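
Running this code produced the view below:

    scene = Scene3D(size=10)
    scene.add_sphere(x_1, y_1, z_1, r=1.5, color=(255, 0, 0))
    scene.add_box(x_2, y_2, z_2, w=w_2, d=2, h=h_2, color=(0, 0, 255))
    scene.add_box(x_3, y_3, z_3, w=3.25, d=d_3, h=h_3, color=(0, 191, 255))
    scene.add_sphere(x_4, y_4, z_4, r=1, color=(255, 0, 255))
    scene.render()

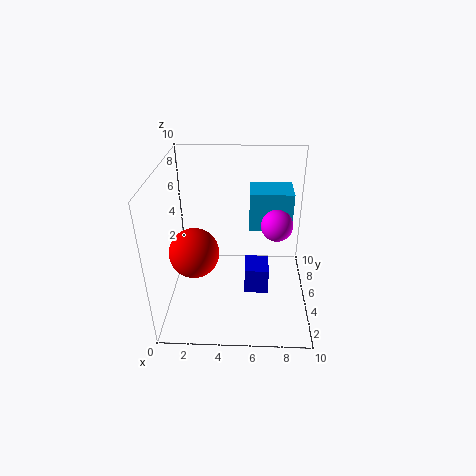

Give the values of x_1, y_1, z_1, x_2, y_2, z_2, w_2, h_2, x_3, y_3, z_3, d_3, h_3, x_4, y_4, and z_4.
x_1 = 2.5; y_1 = 2; z_1 = 5.75; x_2 = 5.5; y_2 = 4.5; z_2 = 0.5; w_2 = 1.75; h_2 = 2; x_3 = 5.75; y_3 = 7.25; z_3 = 4.25; d_3 = 2.5; h_3 = 3; x_4 = 7.5; y_4 = 3.75; z_4 = 6.75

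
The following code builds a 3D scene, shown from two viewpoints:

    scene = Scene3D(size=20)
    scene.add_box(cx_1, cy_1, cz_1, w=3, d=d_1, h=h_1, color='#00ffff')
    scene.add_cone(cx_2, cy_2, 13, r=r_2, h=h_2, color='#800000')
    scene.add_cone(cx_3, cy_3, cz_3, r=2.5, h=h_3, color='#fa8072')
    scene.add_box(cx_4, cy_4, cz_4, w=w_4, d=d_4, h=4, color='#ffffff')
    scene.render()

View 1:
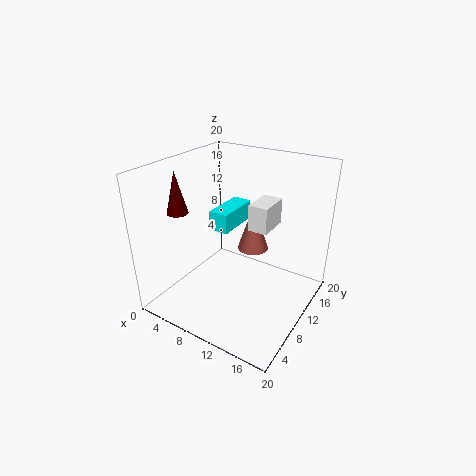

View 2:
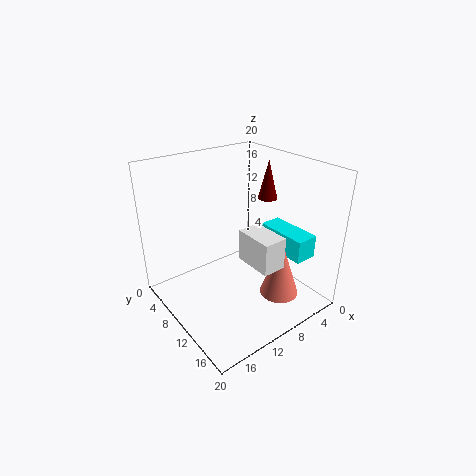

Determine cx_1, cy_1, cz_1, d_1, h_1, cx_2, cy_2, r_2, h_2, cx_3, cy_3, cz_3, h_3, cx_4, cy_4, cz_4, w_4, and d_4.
cx_1 = 4; cy_1 = 11.5; cz_1 = 9; d_1 = 7; h_1 = 3; cx_2 = 2; cy_2 = 7; r_2 = 1.5; h_2 = 6; cx_3 = 8.5; cy_3 = 17; cz_3 = 4.5; h_3 = 7.5; cx_4 = 9.5; cy_4 = 13.5; cz_4 = 9.5; w_4 = 3; d_4 = 5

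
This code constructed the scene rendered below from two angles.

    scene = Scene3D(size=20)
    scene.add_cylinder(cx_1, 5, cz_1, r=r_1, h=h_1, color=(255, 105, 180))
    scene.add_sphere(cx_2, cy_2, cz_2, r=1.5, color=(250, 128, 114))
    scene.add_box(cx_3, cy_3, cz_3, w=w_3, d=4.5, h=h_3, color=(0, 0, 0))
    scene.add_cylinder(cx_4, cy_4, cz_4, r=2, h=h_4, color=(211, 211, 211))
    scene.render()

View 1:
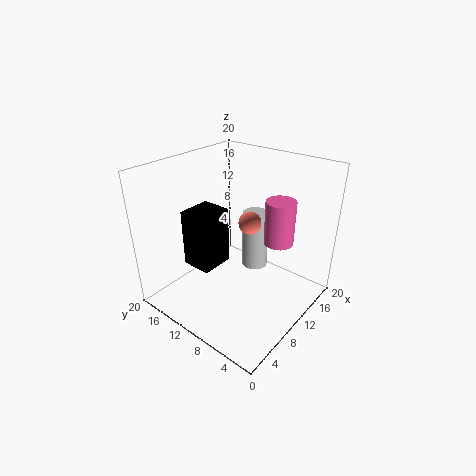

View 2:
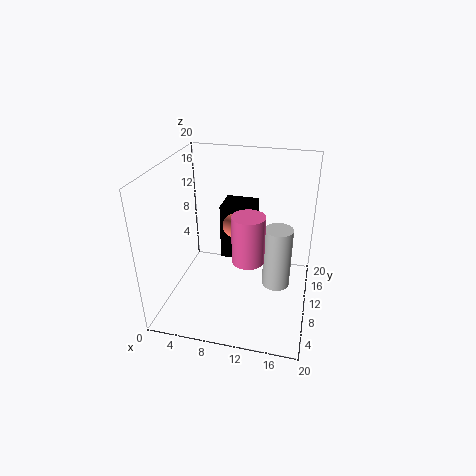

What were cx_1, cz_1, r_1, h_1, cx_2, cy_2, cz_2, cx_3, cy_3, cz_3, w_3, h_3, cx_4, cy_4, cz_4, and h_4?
cx_1 = 12.5; cz_1 = 10; r_1 = 2; h_1 = 6; cx_2 = 10; cy_2 = 8; cz_2 = 13; cx_3 = 6.5; cy_3 = 13; cz_3 = 4.5; w_3 = 5; h_3 = 8.5; cx_4 = 15.5; cy_4 = 11; cz_4 = 2.5; h_4 = 9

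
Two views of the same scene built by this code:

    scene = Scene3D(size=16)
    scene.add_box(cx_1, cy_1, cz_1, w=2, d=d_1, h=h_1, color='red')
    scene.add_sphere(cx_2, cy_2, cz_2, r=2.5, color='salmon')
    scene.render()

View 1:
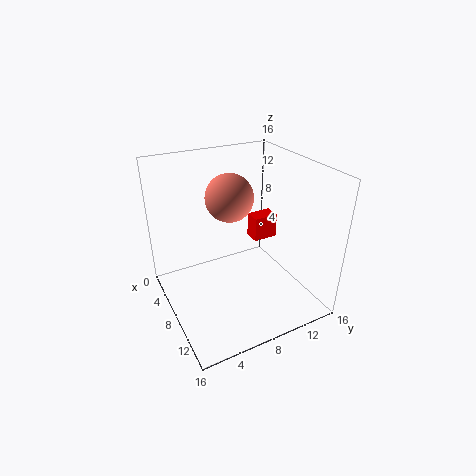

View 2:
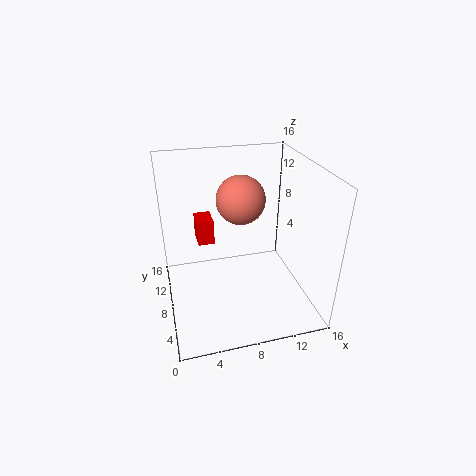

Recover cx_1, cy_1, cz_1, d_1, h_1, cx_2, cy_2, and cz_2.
cx_1 = 4
cy_1 = 11.5
cz_1 = 5.5
d_1 = 3
h_1 = 3
cx_2 = 8
cy_2 = 7
cz_2 = 13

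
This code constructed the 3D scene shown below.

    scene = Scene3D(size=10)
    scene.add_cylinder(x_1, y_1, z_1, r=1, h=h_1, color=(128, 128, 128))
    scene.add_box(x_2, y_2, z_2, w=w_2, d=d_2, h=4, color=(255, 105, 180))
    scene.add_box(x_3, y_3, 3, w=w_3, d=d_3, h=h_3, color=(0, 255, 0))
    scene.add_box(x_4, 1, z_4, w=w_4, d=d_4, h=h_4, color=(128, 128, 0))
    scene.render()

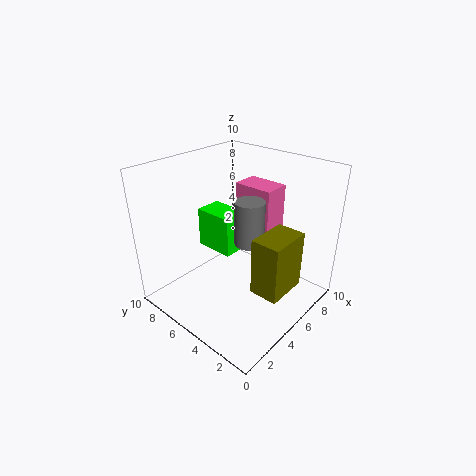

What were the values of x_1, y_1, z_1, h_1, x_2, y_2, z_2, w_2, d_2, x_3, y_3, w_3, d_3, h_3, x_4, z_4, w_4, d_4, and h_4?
x_1 = 5
y_1 = 4
z_1 = 5
h_1 = 3
x_2 = 7
y_2 = 4
z_2 = 4
w_2 = 2
d_2 = 3
x_3 = 5
y_3 = 6
w_3 = 2
d_3 = 3
h_3 = 3
x_4 = 4
z_4 = 2
w_4 = 3
d_4 = 2
h_4 = 4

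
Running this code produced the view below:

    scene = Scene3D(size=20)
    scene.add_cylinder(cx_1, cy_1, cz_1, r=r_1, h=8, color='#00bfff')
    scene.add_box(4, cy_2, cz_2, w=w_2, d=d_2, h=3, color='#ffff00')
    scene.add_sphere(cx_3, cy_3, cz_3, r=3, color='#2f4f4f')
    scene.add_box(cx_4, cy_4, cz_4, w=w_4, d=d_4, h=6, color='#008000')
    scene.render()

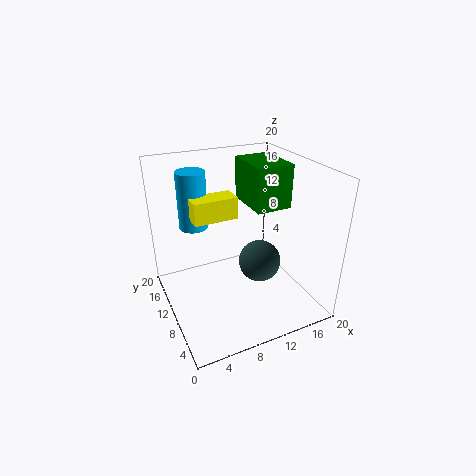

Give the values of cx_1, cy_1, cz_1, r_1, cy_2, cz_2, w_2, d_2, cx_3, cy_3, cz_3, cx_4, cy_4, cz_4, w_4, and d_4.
cx_1 = 5, cy_1 = 14, cz_1 = 11, r_1 = 2, cy_2 = 10, cz_2 = 13, w_2 = 6, d_2 = 3, cx_3 = 13, cy_3 = 9, cz_3 = 6, cx_4 = 12, cy_4 = 8, cz_4 = 14, w_4 = 5, d_4 = 7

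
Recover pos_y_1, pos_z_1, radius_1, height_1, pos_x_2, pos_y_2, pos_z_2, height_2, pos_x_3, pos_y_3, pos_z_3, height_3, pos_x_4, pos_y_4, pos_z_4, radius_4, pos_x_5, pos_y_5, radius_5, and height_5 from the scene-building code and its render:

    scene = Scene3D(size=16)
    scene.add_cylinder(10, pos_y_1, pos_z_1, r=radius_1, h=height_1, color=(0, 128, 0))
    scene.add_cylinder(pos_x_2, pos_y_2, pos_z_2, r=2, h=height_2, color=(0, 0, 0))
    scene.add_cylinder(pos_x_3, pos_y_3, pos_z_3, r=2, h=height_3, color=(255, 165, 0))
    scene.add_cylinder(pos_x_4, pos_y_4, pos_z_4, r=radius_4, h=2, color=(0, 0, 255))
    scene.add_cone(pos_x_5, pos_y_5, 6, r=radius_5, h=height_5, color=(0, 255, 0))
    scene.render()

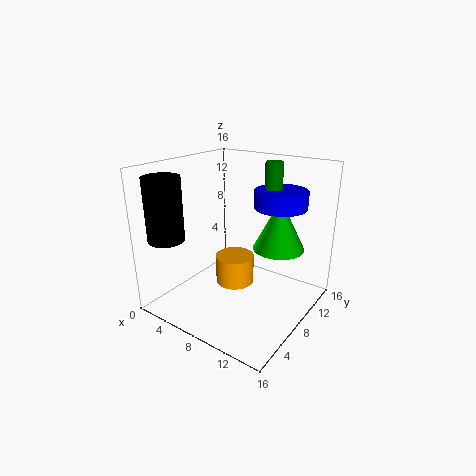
pos_y_1 = 12; pos_z_1 = 13; radius_1 = 1; height_1 = 3; pos_x_2 = 2; pos_y_2 = 3; pos_z_2 = 8; height_2 = 7; pos_x_3 = 9; pos_y_3 = 6; pos_z_3 = 4; height_3 = 3; pos_x_4 = 11; pos_y_4 = 12; pos_z_4 = 11; radius_4 = 3; pos_x_5 = 11; pos_y_5 = 12; radius_5 = 3; height_5 = 6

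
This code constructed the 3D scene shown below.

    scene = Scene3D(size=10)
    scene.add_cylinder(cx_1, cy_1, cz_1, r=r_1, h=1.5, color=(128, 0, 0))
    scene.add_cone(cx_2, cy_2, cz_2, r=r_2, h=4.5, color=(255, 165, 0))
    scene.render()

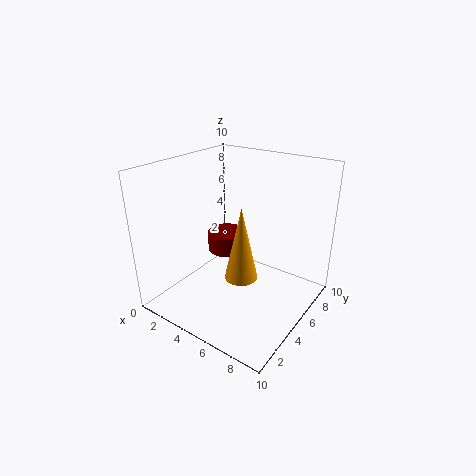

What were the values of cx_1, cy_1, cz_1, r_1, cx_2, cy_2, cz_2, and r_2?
cx_1 = 2.5, cy_1 = 7, cz_1 = 2.5, r_1 = 1.5, cx_2 = 7, cy_2 = 2.5, cz_2 = 4, r_2 = 1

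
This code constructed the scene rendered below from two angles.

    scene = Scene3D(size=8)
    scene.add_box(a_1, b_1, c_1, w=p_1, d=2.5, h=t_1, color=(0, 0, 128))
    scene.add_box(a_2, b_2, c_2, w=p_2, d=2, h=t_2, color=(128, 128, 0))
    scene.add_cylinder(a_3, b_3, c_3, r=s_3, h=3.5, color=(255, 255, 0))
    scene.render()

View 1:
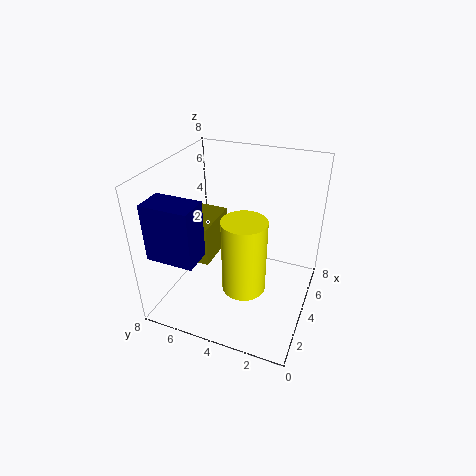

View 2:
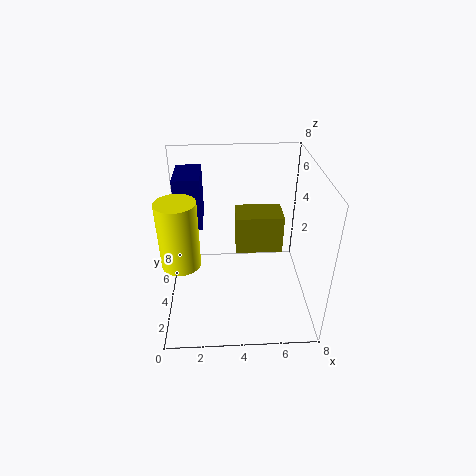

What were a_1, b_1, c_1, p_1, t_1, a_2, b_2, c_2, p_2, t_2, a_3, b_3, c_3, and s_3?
a_1 = 0.5; b_1 = 5; c_1 = 4; p_1 = 1.5; t_1 = 3; a_2 = 4; b_2 = 6; c_2 = 1.5; p_2 = 3; t_2 = 2.5; a_3 = 1; b_3 = 2.5; c_3 = 3.5; s_3 = 1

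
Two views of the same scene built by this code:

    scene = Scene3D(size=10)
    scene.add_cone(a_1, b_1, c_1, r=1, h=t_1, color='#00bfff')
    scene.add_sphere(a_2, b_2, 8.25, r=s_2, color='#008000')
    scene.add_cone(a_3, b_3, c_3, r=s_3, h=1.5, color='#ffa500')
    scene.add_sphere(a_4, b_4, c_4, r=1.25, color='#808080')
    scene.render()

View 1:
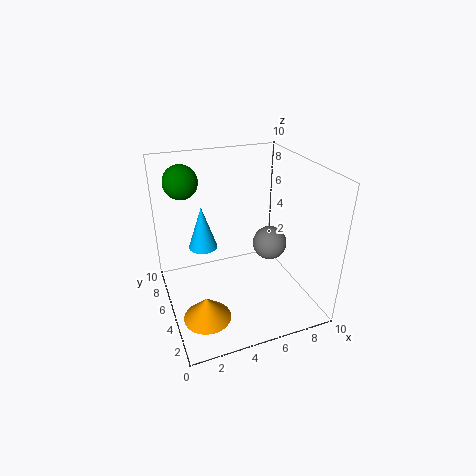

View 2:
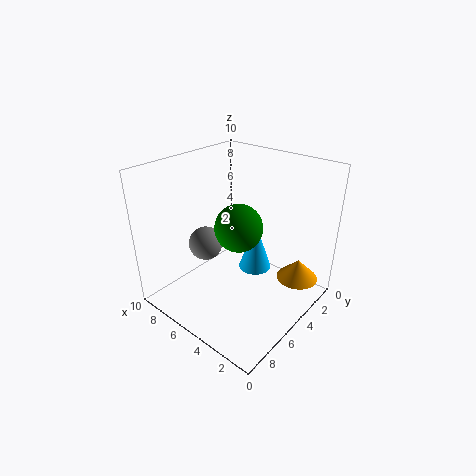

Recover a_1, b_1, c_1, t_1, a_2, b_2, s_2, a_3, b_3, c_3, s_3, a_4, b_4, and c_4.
a_1 = 2.75
b_1 = 6
c_1 = 4.25
t_1 = 3
a_2 = 2
b_2 = 8.5
s_2 = 1.25
a_3 = 1.75
b_3 = 2
c_3 = 1.5
s_3 = 1.5
a_4 = 7.75
b_4 = 5.5
c_4 = 3.75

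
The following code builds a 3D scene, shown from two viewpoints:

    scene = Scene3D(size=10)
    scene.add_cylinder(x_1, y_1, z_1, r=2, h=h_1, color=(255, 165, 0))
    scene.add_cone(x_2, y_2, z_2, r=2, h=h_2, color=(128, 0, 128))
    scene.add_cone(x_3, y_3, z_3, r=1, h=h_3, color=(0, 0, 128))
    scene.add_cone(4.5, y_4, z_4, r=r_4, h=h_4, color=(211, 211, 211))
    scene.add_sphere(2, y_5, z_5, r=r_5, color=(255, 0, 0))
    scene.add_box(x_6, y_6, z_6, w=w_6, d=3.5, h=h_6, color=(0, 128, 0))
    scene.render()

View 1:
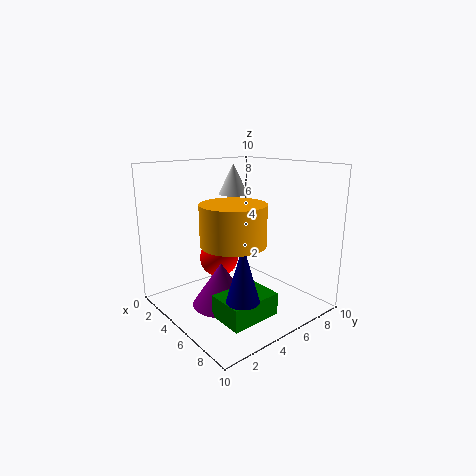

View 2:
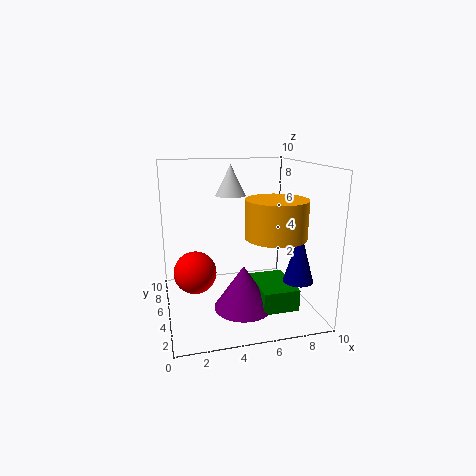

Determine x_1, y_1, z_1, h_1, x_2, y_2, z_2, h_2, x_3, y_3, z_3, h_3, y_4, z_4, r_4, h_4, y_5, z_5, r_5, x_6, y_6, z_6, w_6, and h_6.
x_1 = 7
y_1 = 3
z_1 = 5.5
h_1 = 2.5
x_2 = 5
y_2 = 3.5
z_2 = 0.5
h_2 = 3
x_3 = 8.5
y_3 = 2.5
z_3 = 2.5
h_3 = 3.5
y_4 = 5
z_4 = 8
r_4 = 1
h_4 = 2
y_5 = 5.5
z_5 = 2.5
r_5 = 1.5
x_6 = 6
y_6 = 2
z_6 = 0.5
w_6 = 2.5
h_6 = 1.5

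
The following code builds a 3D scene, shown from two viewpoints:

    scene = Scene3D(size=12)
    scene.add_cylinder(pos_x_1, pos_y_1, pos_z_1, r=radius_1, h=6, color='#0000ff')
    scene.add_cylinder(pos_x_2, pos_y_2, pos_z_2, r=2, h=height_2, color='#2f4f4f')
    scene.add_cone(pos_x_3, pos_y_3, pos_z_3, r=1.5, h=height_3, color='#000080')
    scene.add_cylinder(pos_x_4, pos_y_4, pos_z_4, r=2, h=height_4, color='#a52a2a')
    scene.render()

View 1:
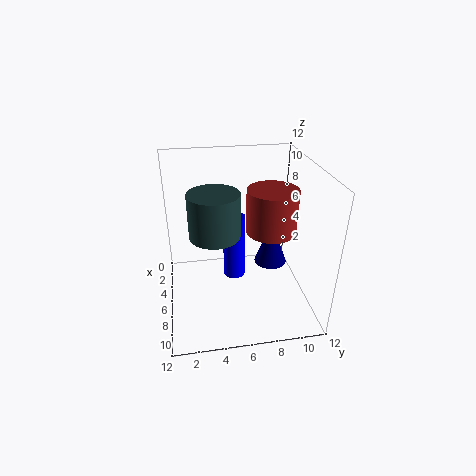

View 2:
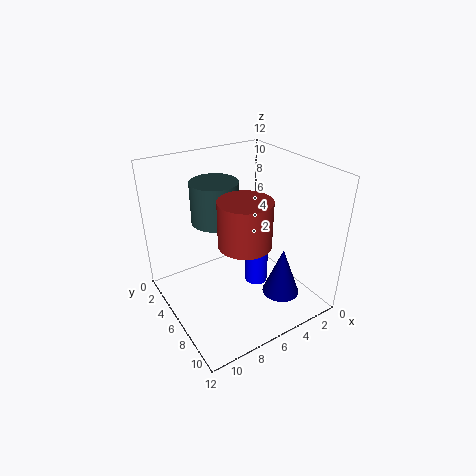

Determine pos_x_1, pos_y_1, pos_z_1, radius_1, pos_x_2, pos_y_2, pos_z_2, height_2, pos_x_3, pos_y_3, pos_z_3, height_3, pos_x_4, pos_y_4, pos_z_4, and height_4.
pos_x_1 = 4
pos_y_1 = 6
pos_z_1 = 1
radius_1 = 1
pos_x_2 = 7
pos_y_2 = 4
pos_z_2 = 7
height_2 = 3.5
pos_x_3 = 4
pos_y_3 = 9.5
pos_z_3 = 2
height_3 = 4
pos_x_4 = 7
pos_y_4 = 8.5
pos_z_4 = 7
height_4 = 3.5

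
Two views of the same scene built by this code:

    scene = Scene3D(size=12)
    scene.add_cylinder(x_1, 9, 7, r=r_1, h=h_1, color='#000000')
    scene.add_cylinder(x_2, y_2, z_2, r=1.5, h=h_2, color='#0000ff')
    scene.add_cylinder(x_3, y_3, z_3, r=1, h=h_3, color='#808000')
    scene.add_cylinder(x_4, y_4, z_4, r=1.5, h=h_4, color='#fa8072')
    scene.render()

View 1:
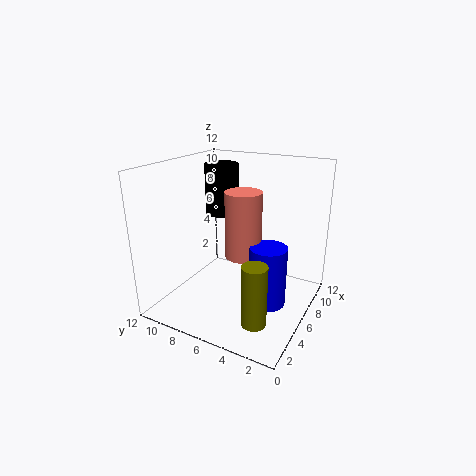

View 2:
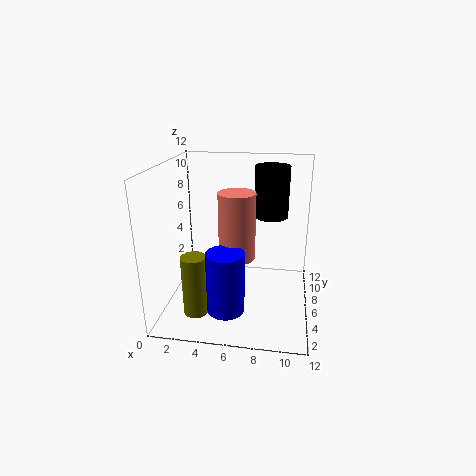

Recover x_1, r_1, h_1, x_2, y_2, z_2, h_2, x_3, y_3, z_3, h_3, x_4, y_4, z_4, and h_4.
x_1 = 8.5
r_1 = 1.5
h_1 = 4.5
x_2 = 5.5
y_2 = 3
z_2 = 1
h_2 = 5
x_3 = 3
y_3 = 3
z_3 = 0.5
h_3 = 5
x_4 = 6
y_4 = 5.5
z_4 = 4.5
h_4 = 5.5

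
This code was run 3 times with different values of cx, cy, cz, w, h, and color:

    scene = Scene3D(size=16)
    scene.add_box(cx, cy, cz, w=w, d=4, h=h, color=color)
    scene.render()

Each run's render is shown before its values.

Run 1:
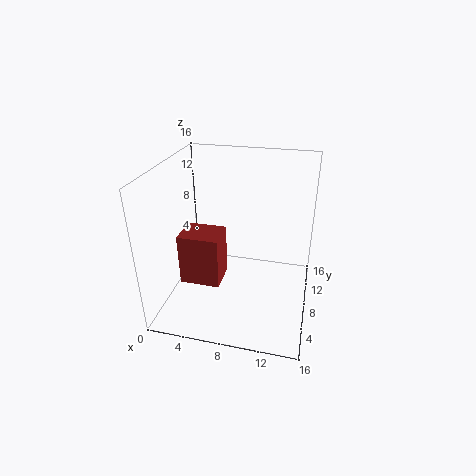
cx = 0.5, cy = 8, cz = 0.5, w = 5, h = 6.5, color = 'brown'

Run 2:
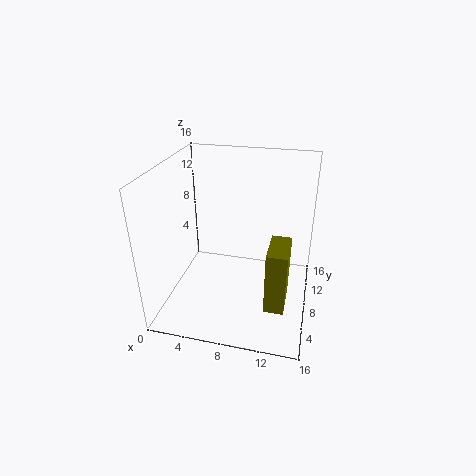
cx = 12, cy = 2, cz = 3.5, w = 2, h = 6.5, color = 'olive'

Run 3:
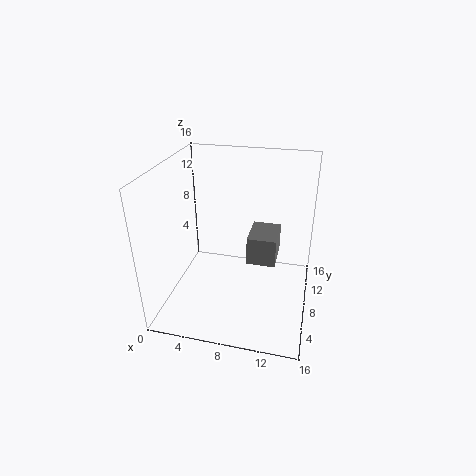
cx = 9.5, cy = 5.5, cz = 6.5, w = 3, h = 3, color = 'gray'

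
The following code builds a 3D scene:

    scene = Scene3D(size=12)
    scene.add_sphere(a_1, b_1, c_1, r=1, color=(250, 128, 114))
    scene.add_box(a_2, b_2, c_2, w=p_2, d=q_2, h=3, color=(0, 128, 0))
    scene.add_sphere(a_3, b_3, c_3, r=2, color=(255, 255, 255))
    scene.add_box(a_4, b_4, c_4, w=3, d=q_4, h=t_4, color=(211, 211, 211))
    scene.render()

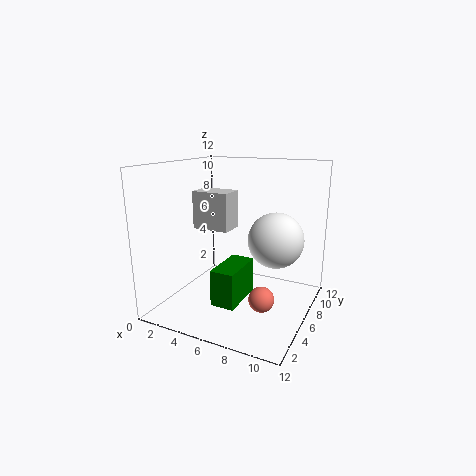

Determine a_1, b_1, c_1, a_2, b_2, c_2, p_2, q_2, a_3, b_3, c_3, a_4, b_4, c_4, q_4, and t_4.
a_1 = 9, b_1 = 4, c_1 = 2, a_2 = 5, b_2 = 3, c_2 = 1, p_2 = 2, q_2 = 4, a_3 = 10, b_3 = 4, c_3 = 7, a_4 = 3, b_4 = 4, c_4 = 7, q_4 = 2, t_4 = 3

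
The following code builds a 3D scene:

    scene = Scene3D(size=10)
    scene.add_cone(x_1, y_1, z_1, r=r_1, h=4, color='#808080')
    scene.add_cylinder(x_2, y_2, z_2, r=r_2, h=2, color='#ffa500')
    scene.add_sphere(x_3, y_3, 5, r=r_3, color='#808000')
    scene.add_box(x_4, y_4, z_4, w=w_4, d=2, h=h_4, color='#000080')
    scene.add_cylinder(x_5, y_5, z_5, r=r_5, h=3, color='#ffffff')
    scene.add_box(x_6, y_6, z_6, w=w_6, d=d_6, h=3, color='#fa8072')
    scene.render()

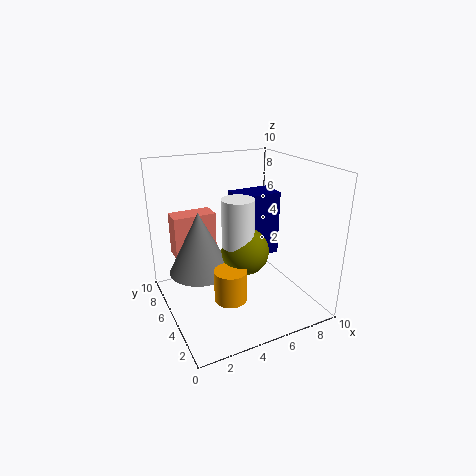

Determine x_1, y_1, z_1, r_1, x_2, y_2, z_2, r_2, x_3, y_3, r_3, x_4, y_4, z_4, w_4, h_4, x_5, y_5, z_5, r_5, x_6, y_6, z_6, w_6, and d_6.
x_1 = 2; y_1 = 4.5; z_1 = 3.5; r_1 = 2; x_2 = 3; y_2 = 2; z_2 = 2.5; r_2 = 1; x_3 = 4.5; y_3 = 3; r_3 = 1.5; x_4 = 5; y_4 = 4.5; z_4 = 3.5; w_4 = 3; h_4 = 4.5; x_5 = 4; y_5 = 3; z_5 = 5.5; r_5 = 1; x_6 = 1; y_6 = 6.5; z_6 = 3.5; w_6 = 3; d_6 = 1.5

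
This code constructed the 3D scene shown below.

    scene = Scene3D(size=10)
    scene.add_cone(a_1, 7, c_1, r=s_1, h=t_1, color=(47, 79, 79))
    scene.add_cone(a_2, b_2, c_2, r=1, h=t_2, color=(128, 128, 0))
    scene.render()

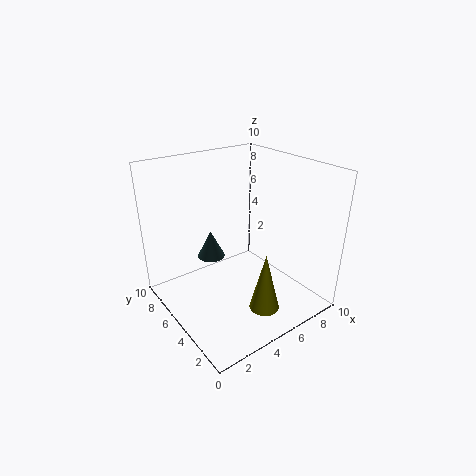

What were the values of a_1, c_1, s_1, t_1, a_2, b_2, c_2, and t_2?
a_1 = 4; c_1 = 3; s_1 = 1; t_1 = 2; a_2 = 5; b_2 = 2; c_2 = 1; t_2 = 4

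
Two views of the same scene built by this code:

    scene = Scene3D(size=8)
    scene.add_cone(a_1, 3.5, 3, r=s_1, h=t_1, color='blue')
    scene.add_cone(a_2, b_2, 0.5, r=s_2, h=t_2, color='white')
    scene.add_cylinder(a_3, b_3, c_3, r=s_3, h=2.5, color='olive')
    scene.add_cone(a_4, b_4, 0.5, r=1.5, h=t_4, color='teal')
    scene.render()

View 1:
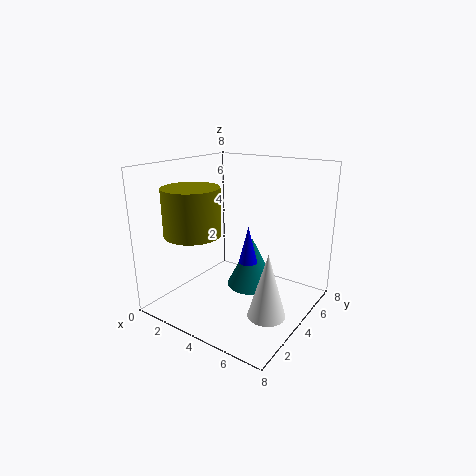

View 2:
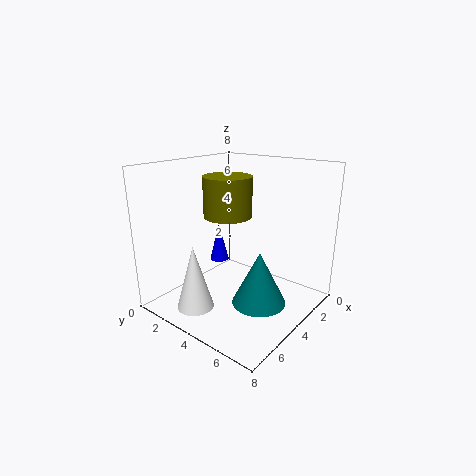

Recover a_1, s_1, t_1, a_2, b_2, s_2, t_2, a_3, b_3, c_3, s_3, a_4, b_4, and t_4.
a_1 = 5
s_1 = 0.5
t_1 = 2
a_2 = 6.5
b_2 = 3
s_2 = 1
t_2 = 3.5
a_3 = 2.5
b_3 = 2
c_3 = 4.5
s_3 = 1.5
a_4 = 4
b_4 = 5.5
t_4 = 3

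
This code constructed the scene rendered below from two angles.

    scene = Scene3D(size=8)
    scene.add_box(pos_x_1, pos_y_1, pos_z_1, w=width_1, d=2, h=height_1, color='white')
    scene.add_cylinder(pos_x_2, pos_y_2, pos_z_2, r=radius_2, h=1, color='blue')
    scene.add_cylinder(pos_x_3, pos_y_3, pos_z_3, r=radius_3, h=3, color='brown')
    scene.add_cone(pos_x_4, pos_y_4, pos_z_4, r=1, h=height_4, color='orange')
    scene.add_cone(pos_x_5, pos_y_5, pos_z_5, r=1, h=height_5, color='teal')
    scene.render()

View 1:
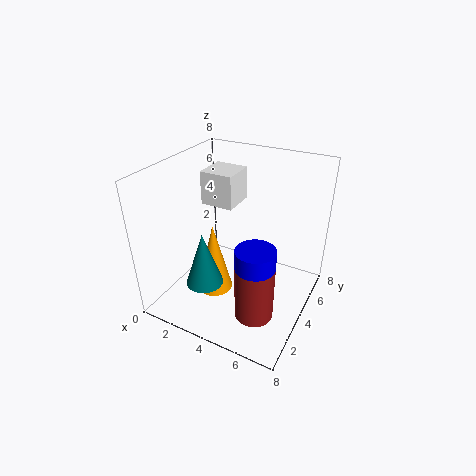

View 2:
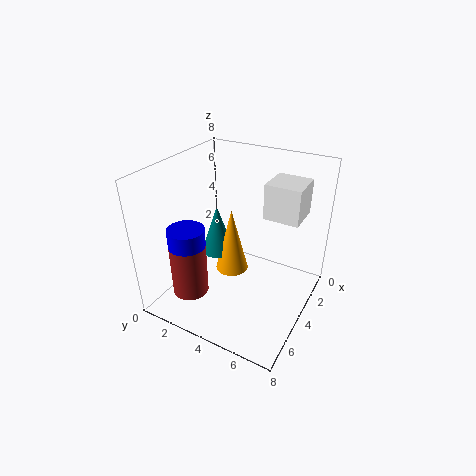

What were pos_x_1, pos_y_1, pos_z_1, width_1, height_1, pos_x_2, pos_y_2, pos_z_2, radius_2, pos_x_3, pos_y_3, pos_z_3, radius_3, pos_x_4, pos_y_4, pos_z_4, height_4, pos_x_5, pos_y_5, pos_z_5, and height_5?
pos_x_1 = 1, pos_y_1 = 5, pos_z_1 = 5, width_1 = 2, height_1 = 2, pos_x_2 = 6, pos_y_2 = 2, pos_z_2 = 4, radius_2 = 1, pos_x_3 = 6, pos_y_3 = 2, pos_z_3 = 1, radius_3 = 1, pos_x_4 = 3, pos_y_4 = 3, pos_z_4 = 1, height_4 = 4, pos_x_5 = 3, pos_y_5 = 2, pos_z_5 = 2, height_5 = 3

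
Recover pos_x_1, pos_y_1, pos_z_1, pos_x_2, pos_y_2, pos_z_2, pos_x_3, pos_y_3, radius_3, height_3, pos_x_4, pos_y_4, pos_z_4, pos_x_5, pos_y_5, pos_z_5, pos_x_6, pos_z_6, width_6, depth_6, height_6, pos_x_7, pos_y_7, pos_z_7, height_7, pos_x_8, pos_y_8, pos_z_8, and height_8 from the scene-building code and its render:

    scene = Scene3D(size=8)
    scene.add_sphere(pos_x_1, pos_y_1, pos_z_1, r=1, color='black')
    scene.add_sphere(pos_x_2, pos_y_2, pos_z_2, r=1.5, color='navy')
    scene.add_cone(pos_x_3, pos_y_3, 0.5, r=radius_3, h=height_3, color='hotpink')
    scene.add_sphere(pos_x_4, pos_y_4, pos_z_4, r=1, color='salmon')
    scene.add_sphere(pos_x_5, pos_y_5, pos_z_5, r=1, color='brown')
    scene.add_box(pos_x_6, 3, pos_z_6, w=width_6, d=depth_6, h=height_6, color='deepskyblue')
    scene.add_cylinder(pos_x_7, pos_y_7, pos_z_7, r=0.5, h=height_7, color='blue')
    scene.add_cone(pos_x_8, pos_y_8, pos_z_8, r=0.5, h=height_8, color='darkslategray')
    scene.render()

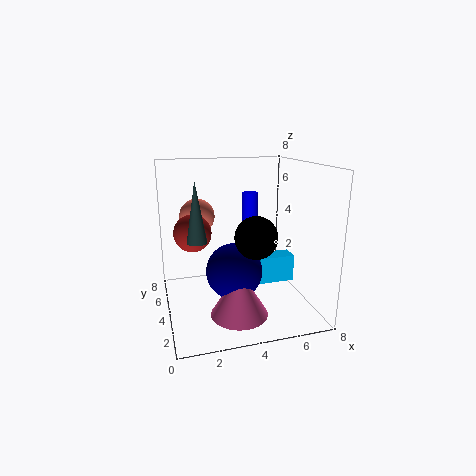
pos_x_1 = 4, pos_y_1 = 1, pos_z_1 = 5, pos_x_2 = 3.5, pos_y_2 = 3, pos_z_2 = 2.5, pos_x_3 = 3.5, pos_y_3 = 2, radius_3 = 1.5, height_3 = 2.5, pos_x_4 = 2, pos_y_4 = 5.5, pos_z_4 = 5, pos_x_5 = 1.5, pos_y_5 = 4, pos_z_5 = 4.5, pos_x_6 = 5, pos_z_6 = 1.5, width_6 = 2, depth_6 = 1, height_6 = 1.5, pos_x_7 = 5.5, pos_y_7 = 6.5, pos_z_7 = 2.5, height_7 = 3.5, pos_x_8 = 1.5, pos_y_8 = 2.5, pos_z_8 = 4.5, height_8 = 3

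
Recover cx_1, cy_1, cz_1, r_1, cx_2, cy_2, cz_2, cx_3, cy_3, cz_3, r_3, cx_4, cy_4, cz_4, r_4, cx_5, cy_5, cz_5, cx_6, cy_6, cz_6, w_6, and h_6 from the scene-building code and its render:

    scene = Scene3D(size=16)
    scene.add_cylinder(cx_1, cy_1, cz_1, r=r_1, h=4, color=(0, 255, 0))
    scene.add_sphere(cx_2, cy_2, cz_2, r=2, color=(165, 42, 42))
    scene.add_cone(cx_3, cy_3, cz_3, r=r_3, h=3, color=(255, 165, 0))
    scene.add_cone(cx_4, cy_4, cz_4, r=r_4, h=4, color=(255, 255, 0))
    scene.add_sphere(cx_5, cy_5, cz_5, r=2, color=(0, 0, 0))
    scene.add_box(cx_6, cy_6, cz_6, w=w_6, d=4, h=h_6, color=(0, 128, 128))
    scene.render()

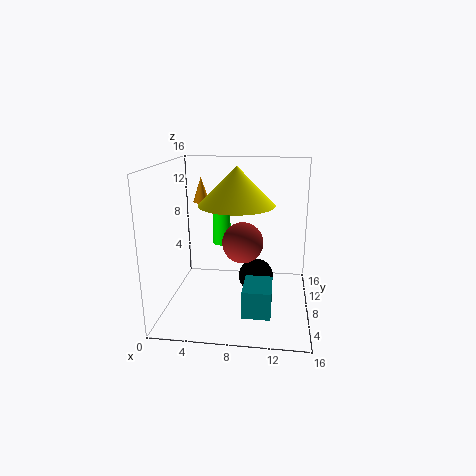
cx_1 = 6
cy_1 = 9
cz_1 = 7
r_1 = 1
cx_2 = 9
cy_2 = 4
cz_2 = 9
cx_3 = 3
cy_3 = 12
cz_3 = 11
r_3 = 1
cx_4 = 8
cy_4 = 7
cz_4 = 12
r_4 = 4
cx_5 = 10
cy_5 = 9
cz_5 = 3
cx_6 = 9
cy_6 = 3
cz_6 = 1
w_6 = 3
h_6 = 3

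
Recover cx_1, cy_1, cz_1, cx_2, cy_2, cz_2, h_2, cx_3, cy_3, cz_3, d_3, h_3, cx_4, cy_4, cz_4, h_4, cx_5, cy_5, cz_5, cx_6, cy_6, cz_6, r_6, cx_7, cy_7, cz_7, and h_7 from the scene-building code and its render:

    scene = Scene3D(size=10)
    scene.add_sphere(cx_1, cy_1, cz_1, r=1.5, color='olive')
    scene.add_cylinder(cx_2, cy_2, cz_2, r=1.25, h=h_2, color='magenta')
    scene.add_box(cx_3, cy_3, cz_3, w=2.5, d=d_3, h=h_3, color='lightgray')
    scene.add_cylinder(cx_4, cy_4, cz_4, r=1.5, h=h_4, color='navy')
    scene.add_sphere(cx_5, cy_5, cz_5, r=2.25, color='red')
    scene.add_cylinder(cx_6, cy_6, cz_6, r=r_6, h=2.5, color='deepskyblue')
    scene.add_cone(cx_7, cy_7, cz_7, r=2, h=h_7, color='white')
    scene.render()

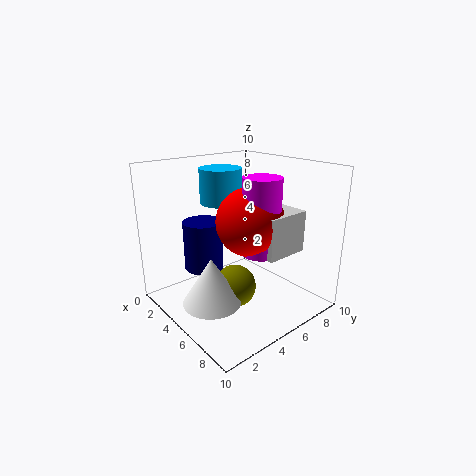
cx_1 = 5.25, cy_1 = 4.5, cz_1 = 1.5, cx_2 = 7, cy_2 = 5.25, cz_2 = 4.5, h_2 = 5, cx_3 = 6, cy_3 = 4.75, cz_3 = 4.5, d_3 = 3, h_3 = 2.75, cx_4 = 1.75, cy_4 = 4.25, cz_4 = 1.75, h_4 = 3.75, cx_5 = 6.25, cy_5 = 5, cz_5 = 6.5, cx_6 = 2.75, cy_6 = 5.25, cz_6 = 7, r_6 = 1.5, cx_7 = 5.25, cy_7 = 2.5, cz_7 = 1, h_7 = 3.25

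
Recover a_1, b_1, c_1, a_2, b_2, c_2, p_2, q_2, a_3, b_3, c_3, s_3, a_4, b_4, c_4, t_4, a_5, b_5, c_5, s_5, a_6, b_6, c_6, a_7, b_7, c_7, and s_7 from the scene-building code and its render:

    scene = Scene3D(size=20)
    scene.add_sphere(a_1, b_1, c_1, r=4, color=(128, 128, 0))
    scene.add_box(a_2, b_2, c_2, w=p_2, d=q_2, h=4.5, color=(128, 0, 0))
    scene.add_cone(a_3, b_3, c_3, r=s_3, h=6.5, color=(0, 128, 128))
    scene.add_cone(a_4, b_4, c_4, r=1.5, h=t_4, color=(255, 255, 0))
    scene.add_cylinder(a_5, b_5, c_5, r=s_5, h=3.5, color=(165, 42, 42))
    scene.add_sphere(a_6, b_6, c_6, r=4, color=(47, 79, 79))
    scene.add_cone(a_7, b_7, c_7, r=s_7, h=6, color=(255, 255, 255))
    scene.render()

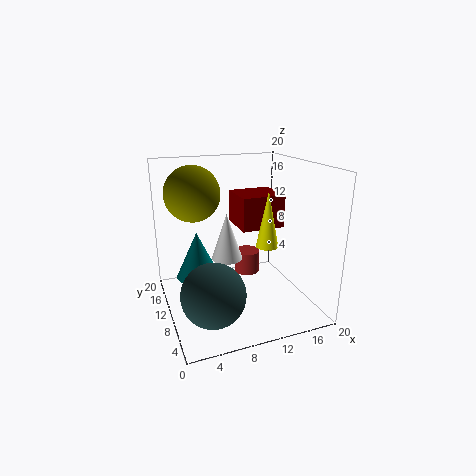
a_1 = 5, b_1 = 15, c_1 = 15.5, a_2 = 10, b_2 = 8, c_2 = 11.5, p_2 = 6, q_2 = 5.5, a_3 = 4.5, b_3 = 11.5, c_3 = 4.5, s_3 = 3, a_4 = 13, b_4 = 7, c_4 = 9.5, t_4 = 7.5, a_5 = 13.5, b_5 = 15, c_5 = 2, s_5 = 2, a_6 = 4.5, b_6 = 4, c_6 = 5.5, a_7 = 7.5, b_7 = 7.5, c_7 = 8.5, s_7 = 2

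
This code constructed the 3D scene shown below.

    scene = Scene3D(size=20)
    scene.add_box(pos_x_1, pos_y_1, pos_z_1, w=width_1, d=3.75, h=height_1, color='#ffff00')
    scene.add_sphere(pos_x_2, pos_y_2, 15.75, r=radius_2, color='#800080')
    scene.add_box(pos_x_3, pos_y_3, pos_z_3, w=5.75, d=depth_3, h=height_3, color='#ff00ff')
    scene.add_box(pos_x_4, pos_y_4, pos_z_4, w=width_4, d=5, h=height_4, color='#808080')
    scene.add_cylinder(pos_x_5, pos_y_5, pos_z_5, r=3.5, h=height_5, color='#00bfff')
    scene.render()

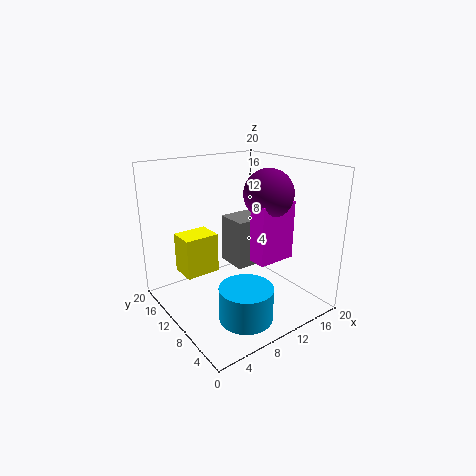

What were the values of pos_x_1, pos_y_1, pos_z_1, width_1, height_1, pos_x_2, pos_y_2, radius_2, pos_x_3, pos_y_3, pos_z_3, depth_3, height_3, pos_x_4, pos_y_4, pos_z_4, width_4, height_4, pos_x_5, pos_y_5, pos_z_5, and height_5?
pos_x_1 = 2.75, pos_y_1 = 11.25, pos_z_1 = 5.25, width_1 = 4.75, height_1 = 5.5, pos_x_2 = 14.5, pos_y_2 = 9, radius_2 = 3.5, pos_x_3 = 11.75, pos_y_3 = 6.75, pos_z_3 = 6.25, depth_3 = 2.75, height_3 = 8.5, pos_x_4 = 12.75, pos_y_4 = 13.25, pos_z_4 = 2.75, width_4 = 5.25, height_4 = 7.75, pos_x_5 = 7.25, pos_y_5 = 4.5, pos_z_5 = 1.25, height_5 = 4.5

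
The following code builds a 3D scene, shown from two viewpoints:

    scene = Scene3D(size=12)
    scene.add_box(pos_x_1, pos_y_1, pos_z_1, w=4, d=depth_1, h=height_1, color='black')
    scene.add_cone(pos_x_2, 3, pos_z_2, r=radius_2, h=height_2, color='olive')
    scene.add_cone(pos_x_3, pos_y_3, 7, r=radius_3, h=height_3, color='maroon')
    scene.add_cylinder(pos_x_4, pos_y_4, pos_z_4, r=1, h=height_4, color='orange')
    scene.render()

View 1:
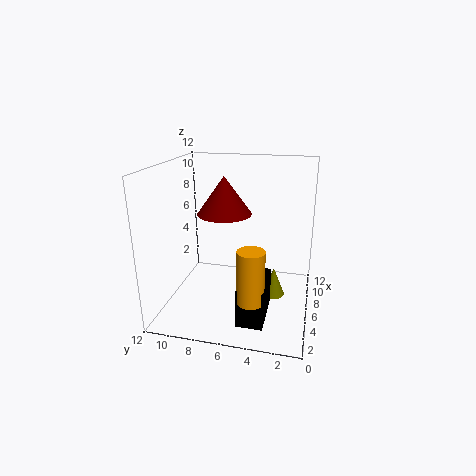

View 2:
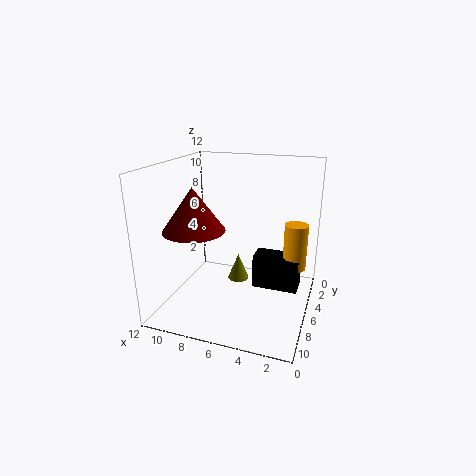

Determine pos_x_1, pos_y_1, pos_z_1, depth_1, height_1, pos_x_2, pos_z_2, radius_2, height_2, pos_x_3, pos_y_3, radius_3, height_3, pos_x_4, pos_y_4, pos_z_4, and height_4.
pos_x_1 = 1
pos_y_1 = 3
pos_z_1 = 1
depth_1 = 2
height_1 = 3
pos_x_2 = 7
pos_z_2 = 0.5
radius_2 = 1
height_2 = 2.5
pos_x_3 = 9
pos_y_3 = 8
radius_3 = 2.5
height_3 = 3.5
pos_x_4 = 1.5
pos_y_4 = 4
pos_z_4 = 3
height_4 = 4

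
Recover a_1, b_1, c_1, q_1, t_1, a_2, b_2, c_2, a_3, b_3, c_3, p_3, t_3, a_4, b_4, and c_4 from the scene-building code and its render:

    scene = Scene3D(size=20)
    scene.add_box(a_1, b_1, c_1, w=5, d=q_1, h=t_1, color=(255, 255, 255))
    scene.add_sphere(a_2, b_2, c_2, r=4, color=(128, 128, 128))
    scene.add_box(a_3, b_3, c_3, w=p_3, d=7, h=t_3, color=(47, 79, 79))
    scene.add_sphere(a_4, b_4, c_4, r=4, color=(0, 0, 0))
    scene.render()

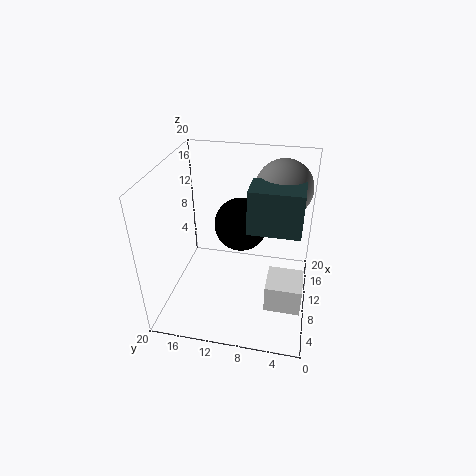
a_1 = 6, b_1 = 0.5, c_1 = 1, q_1 = 5, t_1 = 4, a_2 = 14.5, b_2 = 4.5, c_2 = 16, a_3 = 8, b_3 = 1.5, c_3 = 12, p_3 = 4.5, t_3 = 6, a_4 = 14.5, b_4 = 10.5, c_4 = 9.5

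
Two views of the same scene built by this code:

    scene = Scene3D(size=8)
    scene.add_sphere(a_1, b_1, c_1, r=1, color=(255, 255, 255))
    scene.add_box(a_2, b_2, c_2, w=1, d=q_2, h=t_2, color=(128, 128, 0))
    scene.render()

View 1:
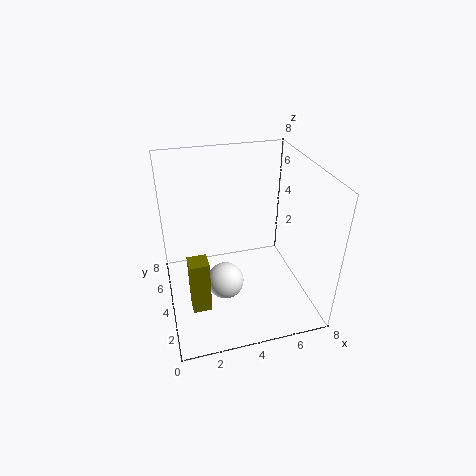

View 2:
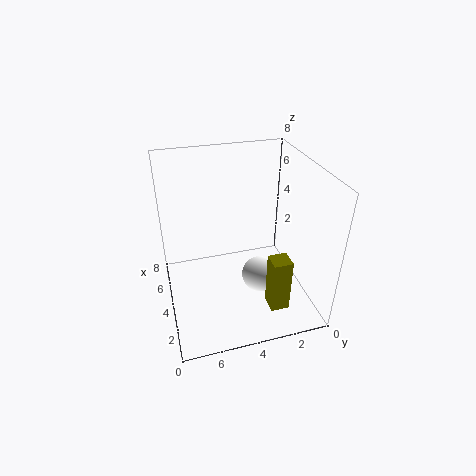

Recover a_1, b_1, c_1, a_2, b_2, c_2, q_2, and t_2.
a_1 = 3
b_1 = 3
c_1 = 2
a_2 = 1
b_2 = 2
c_2 = 1
q_2 = 1
t_2 = 3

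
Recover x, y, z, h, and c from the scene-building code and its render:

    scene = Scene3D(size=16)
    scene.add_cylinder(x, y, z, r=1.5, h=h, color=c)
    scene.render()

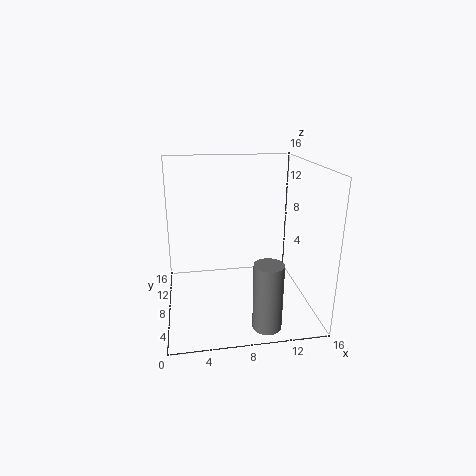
x = 10; y = 2; z = 0.5; h = 7; c = 'gray'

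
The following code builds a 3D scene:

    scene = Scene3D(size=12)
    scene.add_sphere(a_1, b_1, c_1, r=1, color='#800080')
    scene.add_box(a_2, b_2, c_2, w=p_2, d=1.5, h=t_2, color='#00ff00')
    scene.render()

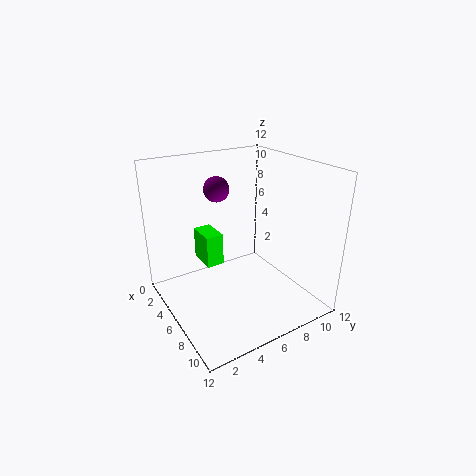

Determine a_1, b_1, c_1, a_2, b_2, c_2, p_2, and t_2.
a_1 = 5.25
b_1 = 4.5
c_1 = 10.25
a_2 = 2.75
b_2 = 3.5
c_2 = 3.5
p_2 = 2.5
t_2 = 2.75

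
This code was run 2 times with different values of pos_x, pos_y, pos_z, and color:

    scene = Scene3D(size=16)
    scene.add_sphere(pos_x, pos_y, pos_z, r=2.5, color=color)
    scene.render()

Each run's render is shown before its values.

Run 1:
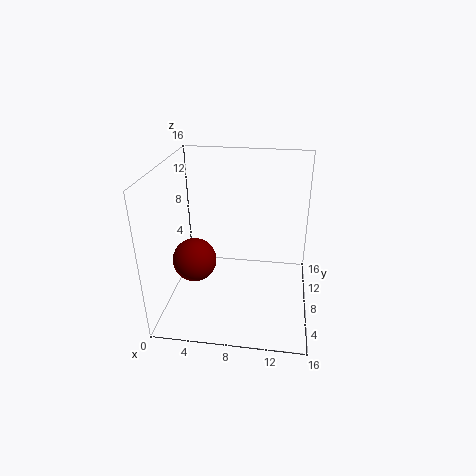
pos_x = 3, pos_y = 7.5, pos_z = 5, color = 'maroon'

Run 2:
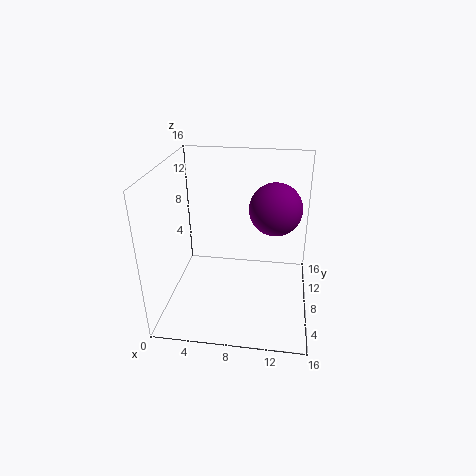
pos_x = 12, pos_y = 5, pos_z = 13, color = 'purple'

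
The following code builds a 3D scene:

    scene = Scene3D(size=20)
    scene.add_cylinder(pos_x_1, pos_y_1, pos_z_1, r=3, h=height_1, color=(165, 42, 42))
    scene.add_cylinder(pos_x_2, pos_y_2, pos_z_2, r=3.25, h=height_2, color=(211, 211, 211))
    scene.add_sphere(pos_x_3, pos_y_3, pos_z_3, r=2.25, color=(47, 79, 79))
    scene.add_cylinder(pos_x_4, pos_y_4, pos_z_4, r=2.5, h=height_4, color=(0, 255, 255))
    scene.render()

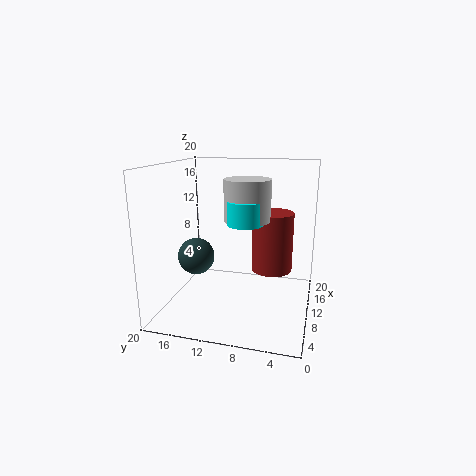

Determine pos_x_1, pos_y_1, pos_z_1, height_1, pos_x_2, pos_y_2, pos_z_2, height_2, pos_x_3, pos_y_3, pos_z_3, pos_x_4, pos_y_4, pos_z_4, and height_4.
pos_x_1 = 13.75, pos_y_1 = 5.75, pos_z_1 = 4.25, height_1 = 8.75, pos_x_2 = 11.25, pos_y_2 = 9, pos_z_2 = 12.25, height_2 = 5.75, pos_x_3 = 4, pos_y_3 = 13.75, pos_z_3 = 9.25, pos_x_4 = 10, pos_y_4 = 9, pos_z_4 = 12, height_4 = 3.25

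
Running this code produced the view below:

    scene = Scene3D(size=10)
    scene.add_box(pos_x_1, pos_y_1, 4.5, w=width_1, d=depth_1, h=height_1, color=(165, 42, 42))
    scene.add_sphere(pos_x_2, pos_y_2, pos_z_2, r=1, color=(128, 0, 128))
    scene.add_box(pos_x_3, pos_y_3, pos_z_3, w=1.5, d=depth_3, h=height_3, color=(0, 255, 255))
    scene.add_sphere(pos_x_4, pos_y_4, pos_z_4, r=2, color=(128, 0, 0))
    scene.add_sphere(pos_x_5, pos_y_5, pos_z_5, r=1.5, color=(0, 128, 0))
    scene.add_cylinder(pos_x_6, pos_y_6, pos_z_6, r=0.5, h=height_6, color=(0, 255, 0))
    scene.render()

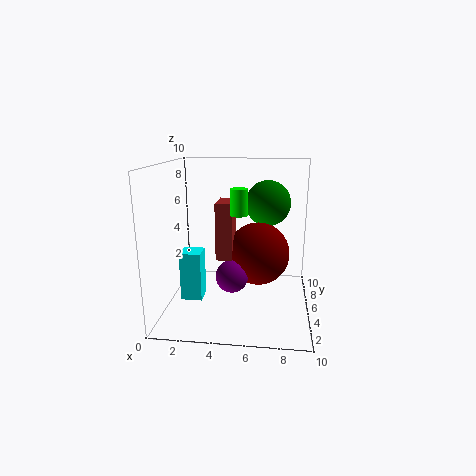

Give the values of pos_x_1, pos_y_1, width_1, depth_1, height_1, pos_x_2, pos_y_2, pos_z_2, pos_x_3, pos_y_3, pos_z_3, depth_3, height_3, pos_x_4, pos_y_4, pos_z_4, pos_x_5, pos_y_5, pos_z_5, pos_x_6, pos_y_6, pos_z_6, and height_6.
pos_x_1 = 4
pos_y_1 = 2
width_1 = 1
depth_1 = 2
height_1 = 3.5
pos_x_2 = 5
pos_y_2 = 2
pos_z_2 = 3.5
pos_x_3 = 1
pos_y_3 = 4
pos_z_3 = 0.5
depth_3 = 1.5
height_3 = 3.5
pos_x_4 = 6.5
pos_y_4 = 3.5
pos_z_4 = 4.5
pos_x_5 = 7
pos_y_5 = 5
pos_z_5 = 7.5
pos_x_6 = 5.5
pos_y_6 = 1.5
pos_z_6 = 7.5
height_6 = 1.5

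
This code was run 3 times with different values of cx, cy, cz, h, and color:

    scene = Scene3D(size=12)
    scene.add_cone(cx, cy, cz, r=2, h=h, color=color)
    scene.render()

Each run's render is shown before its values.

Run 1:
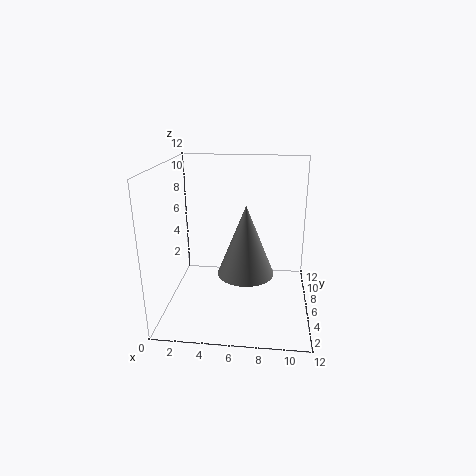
cx = 7, cy = 2, cz = 5, h = 5, color = 'gray'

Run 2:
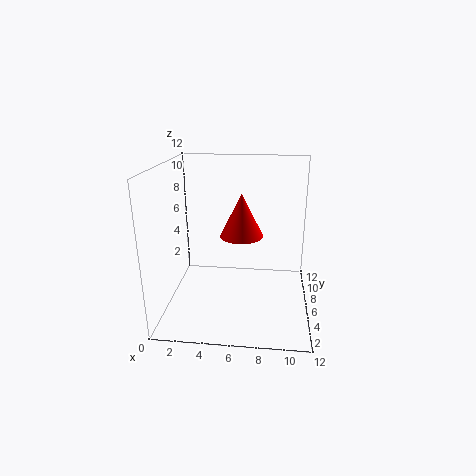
cx = 6, cy = 9, cz = 5, h = 4, color = 'red'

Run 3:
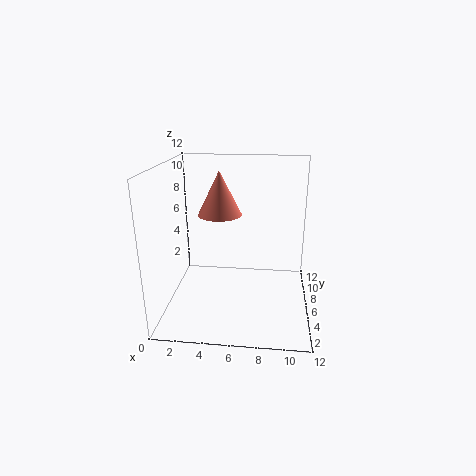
cx = 4, cy = 9, cz = 7, h = 4, color = 'salmon'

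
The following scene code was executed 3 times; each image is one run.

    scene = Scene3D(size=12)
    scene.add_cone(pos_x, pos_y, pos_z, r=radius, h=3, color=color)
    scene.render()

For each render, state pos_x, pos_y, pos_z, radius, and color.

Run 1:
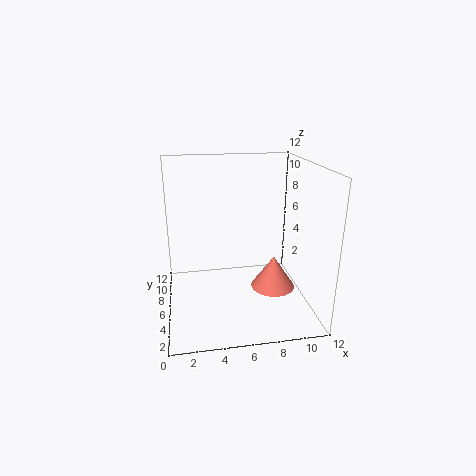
pos_x = 9.5; pos_y = 7; pos_z = 0.5; radius = 2; color = 'salmon'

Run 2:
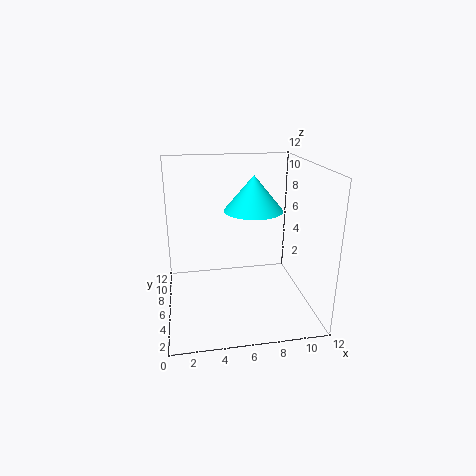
pos_x = 7.5; pos_y = 7; pos_z = 8; radius = 2.5; color = 'cyan'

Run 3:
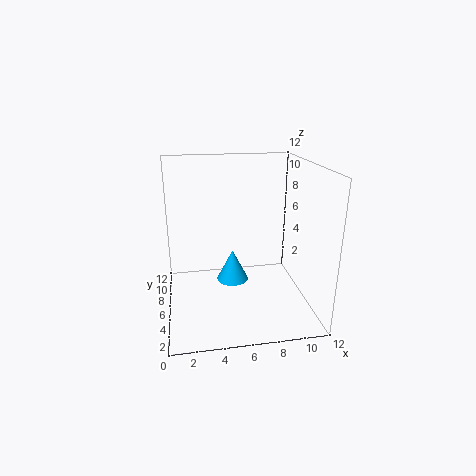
pos_x = 6; pos_y = 9; pos_z = 0.5; radius = 1.5; color = 'deepskyblue'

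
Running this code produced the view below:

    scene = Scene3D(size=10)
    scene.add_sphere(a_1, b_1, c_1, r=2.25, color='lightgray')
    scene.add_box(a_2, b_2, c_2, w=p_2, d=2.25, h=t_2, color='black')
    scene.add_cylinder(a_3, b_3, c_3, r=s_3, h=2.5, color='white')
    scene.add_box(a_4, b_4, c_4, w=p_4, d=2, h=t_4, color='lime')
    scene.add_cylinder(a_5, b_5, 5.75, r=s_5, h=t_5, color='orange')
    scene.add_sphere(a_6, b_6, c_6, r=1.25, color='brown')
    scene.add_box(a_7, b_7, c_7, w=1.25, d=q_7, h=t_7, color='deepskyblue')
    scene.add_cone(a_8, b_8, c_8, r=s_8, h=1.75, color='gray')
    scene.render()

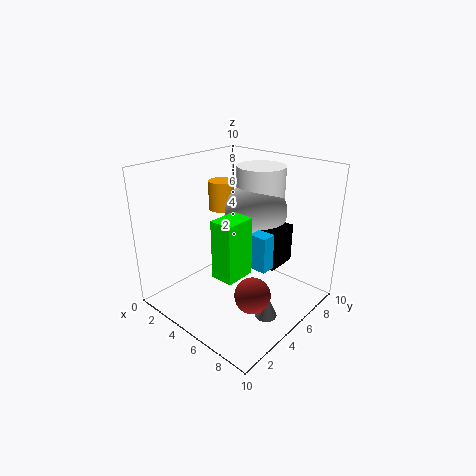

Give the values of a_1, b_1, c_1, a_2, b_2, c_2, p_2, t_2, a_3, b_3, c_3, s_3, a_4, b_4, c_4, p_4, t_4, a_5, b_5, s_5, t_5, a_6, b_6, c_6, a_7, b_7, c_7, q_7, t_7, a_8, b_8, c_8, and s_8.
a_1 = 4.75, b_1 = 7.25, c_1 = 6.25, a_2 = 5.75, b_2 = 5.75, c_2 = 3, p_2 = 1.75, t_2 = 2.75, a_3 = 4.75, b_3 = 7.75, c_3 = 7, s_3 = 1.75, a_4 = 5.75, b_4 = 1.75, c_4 = 3.75, p_4 = 1.5, t_4 = 3.75, a_5 = 1.5, b_5 = 7, s_5 = 1, t_5 = 2.25, a_6 = 7, b_6 = 4.25, c_6 = 1.5, a_7 = 6.25, b_7 = 4.75, c_7 = 3.25, q_7 = 1.75, t_7 = 2.5, a_8 = 8, b_8 = 4.5, c_8 = 0.25, s_8 = 0.75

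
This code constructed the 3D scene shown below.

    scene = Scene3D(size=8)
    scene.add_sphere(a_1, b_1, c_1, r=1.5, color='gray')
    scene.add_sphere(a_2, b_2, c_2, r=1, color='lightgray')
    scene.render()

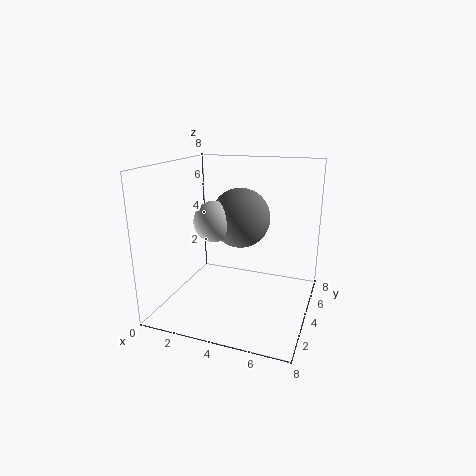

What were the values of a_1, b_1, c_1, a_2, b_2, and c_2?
a_1 = 4.5, b_1 = 3, c_1 = 5.5, a_2 = 3.5, b_2 = 2, c_2 = 5.5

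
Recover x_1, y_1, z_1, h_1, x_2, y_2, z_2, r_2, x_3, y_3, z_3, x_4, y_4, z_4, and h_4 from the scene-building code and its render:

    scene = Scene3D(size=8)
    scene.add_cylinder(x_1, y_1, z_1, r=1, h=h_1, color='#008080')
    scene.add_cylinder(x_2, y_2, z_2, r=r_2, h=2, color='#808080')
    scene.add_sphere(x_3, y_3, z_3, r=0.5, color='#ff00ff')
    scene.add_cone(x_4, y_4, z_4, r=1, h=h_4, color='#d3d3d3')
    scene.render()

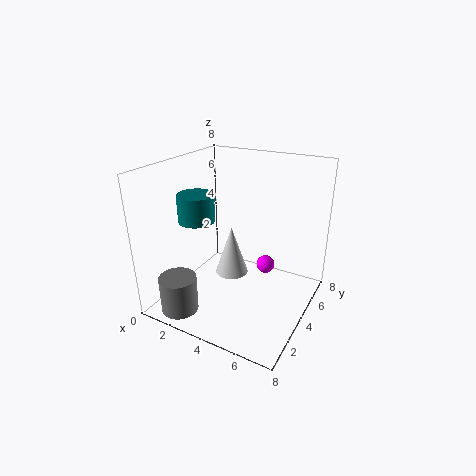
x_1 = 2
y_1 = 3
z_1 = 5
h_1 = 1.5
x_2 = 2
y_2 = 1
z_2 = 0.5
r_2 = 1
x_3 = 5.5
y_3 = 4.5
z_3 = 2.5
x_4 = 3
y_4 = 5
z_4 = 1
h_4 = 3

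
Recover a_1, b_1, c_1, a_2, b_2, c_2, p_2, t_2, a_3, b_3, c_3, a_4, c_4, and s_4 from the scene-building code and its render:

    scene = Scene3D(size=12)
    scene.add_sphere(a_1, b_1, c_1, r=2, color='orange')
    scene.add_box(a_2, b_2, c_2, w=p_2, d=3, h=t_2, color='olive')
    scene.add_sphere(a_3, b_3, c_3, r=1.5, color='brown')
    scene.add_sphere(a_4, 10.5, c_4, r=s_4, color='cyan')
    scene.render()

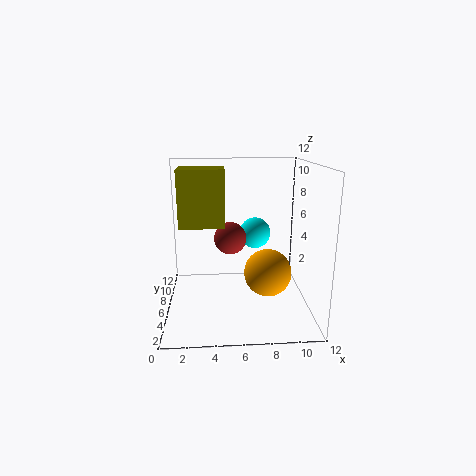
a_1 = 8.5
b_1 = 5.5
c_1 = 3
a_2 = 1
b_2 = 7
c_2 = 6.5
p_2 = 4
t_2 = 5
a_3 = 5.5
b_3 = 9
c_3 = 5
a_4 = 8
c_4 = 5
s_4 = 1.5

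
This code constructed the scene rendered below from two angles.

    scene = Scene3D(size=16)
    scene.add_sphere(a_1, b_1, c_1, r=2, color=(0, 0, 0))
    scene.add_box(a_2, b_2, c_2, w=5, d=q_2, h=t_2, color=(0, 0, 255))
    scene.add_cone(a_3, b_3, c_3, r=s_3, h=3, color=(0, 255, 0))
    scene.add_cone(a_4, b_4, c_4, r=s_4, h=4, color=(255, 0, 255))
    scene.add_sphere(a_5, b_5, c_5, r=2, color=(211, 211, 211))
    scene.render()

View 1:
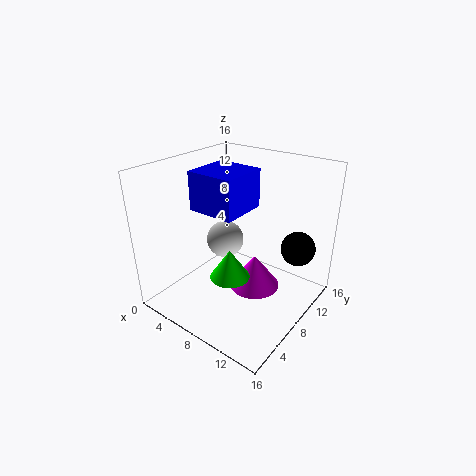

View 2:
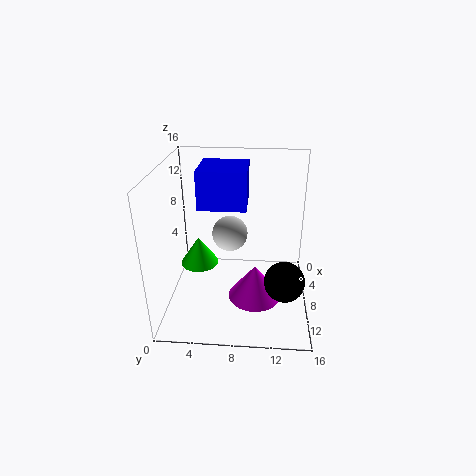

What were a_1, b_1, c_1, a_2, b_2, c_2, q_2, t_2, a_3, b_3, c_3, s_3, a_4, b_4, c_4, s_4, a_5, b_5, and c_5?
a_1 = 13; b_1 = 13; c_1 = 6; a_2 = 5; b_2 = 4; c_2 = 12; q_2 = 5; t_2 = 4; a_3 = 10; b_3 = 4; c_3 = 6; s_3 = 2; a_4 = 9; b_4 = 10; c_4 = 1; s_4 = 3; a_5 = 7; b_5 = 7; c_5 = 8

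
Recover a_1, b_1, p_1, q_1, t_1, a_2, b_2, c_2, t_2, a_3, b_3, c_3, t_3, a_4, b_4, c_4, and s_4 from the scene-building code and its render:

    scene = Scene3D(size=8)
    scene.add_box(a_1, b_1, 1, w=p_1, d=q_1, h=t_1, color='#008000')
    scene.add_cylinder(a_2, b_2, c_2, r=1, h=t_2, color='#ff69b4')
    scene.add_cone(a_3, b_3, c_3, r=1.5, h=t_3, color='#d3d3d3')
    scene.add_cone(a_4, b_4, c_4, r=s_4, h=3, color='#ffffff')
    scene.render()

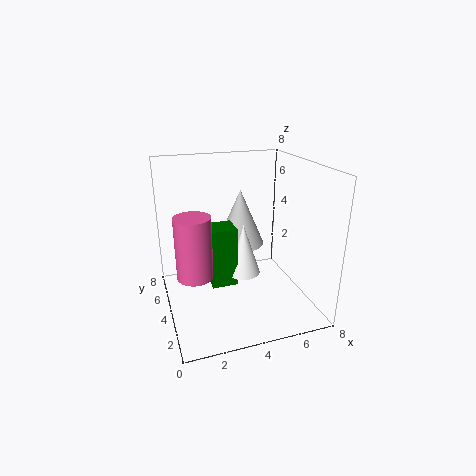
a_1 = 2.5; b_1 = 4; p_1 = 1.5; q_1 = 1.5; t_1 = 3.5; a_2 = 1.5; b_2 = 4; c_2 = 2; t_2 = 3.5; a_3 = 5; b_3 = 6.5; c_3 = 2.5; t_3 = 3.5; a_4 = 4.5; b_4 = 4.5; c_4 = 1.5; s_4 = 1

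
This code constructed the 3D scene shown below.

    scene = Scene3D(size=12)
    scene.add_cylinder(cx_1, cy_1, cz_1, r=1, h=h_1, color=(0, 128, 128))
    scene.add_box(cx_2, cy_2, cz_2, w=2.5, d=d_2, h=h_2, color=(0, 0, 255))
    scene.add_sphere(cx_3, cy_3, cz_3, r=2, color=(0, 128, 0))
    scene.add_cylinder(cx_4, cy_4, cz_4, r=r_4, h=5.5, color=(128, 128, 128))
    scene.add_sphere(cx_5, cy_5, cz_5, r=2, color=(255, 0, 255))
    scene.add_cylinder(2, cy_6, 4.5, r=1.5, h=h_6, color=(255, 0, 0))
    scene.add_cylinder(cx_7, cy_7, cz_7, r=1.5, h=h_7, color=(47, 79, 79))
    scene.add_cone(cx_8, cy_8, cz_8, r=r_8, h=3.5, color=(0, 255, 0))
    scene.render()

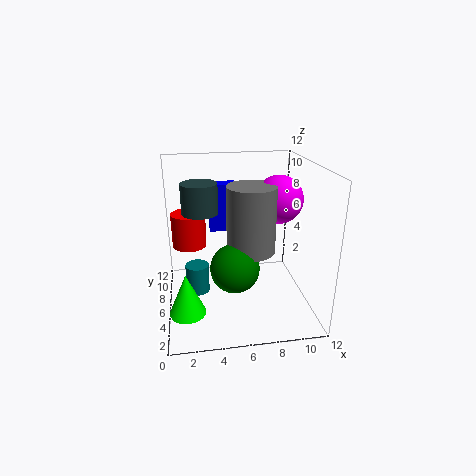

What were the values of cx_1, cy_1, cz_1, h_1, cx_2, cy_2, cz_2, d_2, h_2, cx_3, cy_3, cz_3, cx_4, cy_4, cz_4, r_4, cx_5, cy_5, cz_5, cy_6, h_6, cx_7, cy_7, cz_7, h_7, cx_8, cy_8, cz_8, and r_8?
cx_1 = 2.5
cy_1 = 6.5
cz_1 = 1
h_1 = 2.5
cx_2 = 4
cy_2 = 10
cz_2 = 5
d_2 = 1.5
h_2 = 4.5
cx_3 = 5.5
cy_3 = 4.5
cz_3 = 4
cx_4 = 7
cy_4 = 5.5
cz_4 = 5
r_4 = 2
cx_5 = 9.5
cy_5 = 6.5
cz_5 = 9
cy_6 = 8.5
h_6 = 3
cx_7 = 3
cy_7 = 7
cz_7 = 8
h_7 = 2.5
cx_8 = 1.5
cy_8 = 4
cz_8 = 0.5
r_8 = 1.5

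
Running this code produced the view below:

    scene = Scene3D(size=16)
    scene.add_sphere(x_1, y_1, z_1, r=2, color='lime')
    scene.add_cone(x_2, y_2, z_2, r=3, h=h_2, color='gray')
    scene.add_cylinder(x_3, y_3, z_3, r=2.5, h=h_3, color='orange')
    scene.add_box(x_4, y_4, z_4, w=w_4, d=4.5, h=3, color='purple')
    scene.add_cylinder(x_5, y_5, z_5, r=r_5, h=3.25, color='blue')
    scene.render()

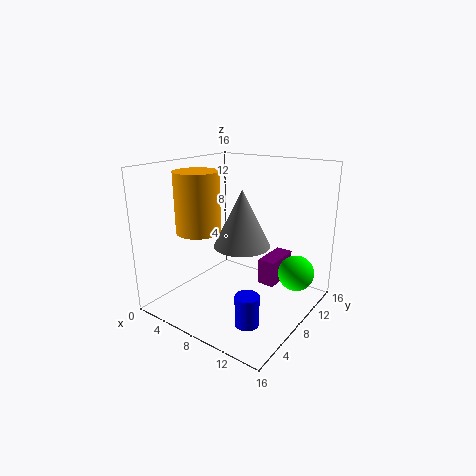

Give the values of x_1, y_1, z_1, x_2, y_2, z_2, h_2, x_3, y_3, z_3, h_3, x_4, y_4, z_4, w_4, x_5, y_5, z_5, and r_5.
x_1 = 13.75
y_1 = 11.25
z_1 = 4
x_2 = 9.25
y_2 = 7
z_2 = 7.75
h_2 = 6
x_3 = 4
y_3 = 6
z_3 = 8.5
h_3 = 6.75
x_4 = 9.5
y_4 = 10
z_4 = 2
w_4 = 2
x_5 = 12
y_5 = 4
z_5 = 0.75
r_5 = 1.25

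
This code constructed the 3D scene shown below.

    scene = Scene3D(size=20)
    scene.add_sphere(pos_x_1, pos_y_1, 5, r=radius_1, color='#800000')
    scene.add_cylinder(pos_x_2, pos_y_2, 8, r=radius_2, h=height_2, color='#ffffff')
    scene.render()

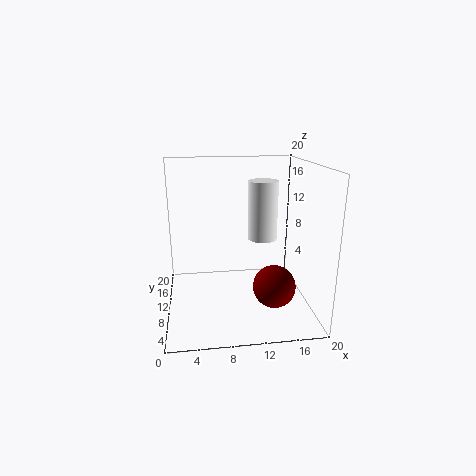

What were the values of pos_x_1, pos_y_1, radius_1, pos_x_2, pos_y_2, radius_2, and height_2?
pos_x_1 = 14, pos_y_1 = 4.75, radius_1 = 2.75, pos_x_2 = 14.5, pos_y_2 = 14.75, radius_2 = 2.25, height_2 = 9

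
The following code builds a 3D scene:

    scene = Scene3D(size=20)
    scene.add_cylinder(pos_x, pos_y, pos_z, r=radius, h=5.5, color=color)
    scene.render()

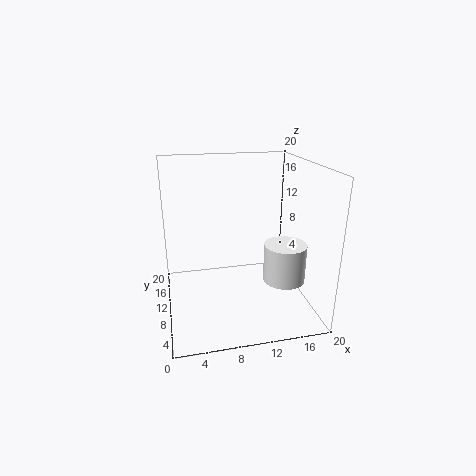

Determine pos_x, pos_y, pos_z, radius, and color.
pos_x = 16.5; pos_y = 8.5; pos_z = 3.5; radius = 3; color = 'white'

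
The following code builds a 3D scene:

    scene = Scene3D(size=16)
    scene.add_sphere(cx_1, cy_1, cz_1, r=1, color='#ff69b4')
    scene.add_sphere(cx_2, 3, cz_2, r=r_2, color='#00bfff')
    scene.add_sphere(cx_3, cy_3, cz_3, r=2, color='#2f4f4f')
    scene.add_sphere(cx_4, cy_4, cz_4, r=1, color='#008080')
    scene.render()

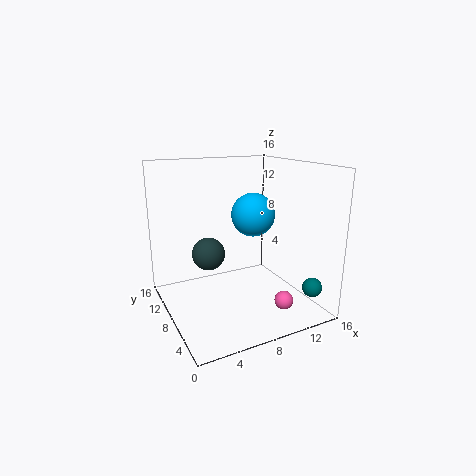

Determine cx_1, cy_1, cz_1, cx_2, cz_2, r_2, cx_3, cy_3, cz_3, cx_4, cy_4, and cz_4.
cx_1 = 11
cy_1 = 3
cz_1 = 2
cx_2 = 7
cz_2 = 12
r_2 = 2
cx_3 = 6
cy_3 = 12
cz_3 = 5
cx_4 = 13
cy_4 = 1
cz_4 = 4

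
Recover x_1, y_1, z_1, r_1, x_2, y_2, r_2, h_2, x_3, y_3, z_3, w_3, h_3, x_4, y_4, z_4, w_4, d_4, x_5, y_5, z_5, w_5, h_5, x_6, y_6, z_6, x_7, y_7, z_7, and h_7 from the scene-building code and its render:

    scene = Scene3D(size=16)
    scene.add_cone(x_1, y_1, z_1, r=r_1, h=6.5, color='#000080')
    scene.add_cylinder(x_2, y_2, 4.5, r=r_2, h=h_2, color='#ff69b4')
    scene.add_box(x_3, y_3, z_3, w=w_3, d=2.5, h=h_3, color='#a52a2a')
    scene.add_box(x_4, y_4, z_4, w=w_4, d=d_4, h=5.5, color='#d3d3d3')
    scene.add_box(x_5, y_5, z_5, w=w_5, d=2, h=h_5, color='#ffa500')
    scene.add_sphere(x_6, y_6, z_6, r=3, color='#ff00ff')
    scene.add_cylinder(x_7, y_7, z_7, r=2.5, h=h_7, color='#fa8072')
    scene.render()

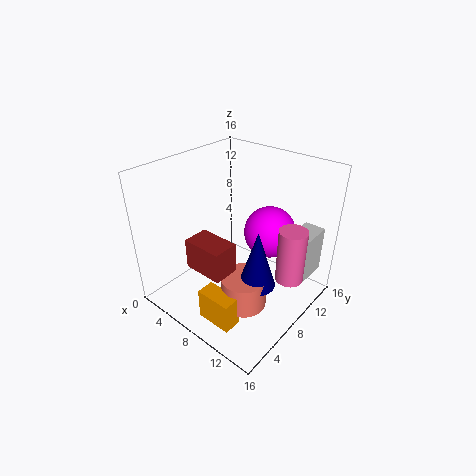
x_1 = 11.5, y_1 = 7, z_1 = 4, r_1 = 2, x_2 = 14, y_2 = 9.5, r_2 = 1.5, h_2 = 6, x_3 = 7.5, y_3 = 1, z_3 = 8, w_3 = 4, h_3 = 3, x_4 = 12, y_4 = 12, z_4 = 2.5, w_4 = 2.5, d_4 = 4, x_5 = 7.5, y_5 = 2, z_5 = 0.5, w_5 = 4, h_5 = 3.5, x_6 = 9.5, y_6 = 12, z_6 = 7.5, x_7 = 10.5, y_7 = 6, z_7 = 1.5, h_7 = 3.5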